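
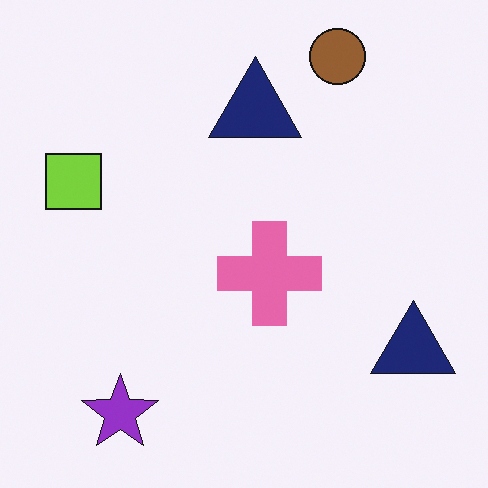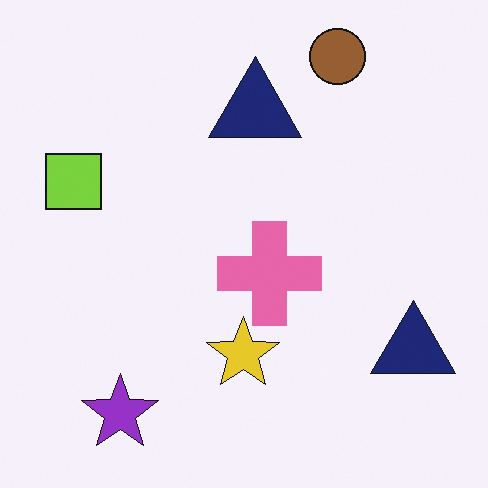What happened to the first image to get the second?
The second image is the first overlaid with an additional yellow star.

A yellow star appears in the second image that is absent from the first.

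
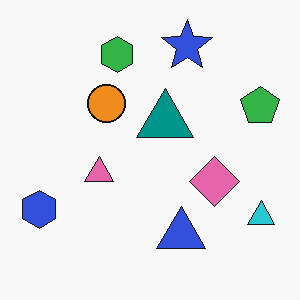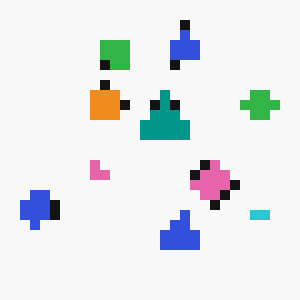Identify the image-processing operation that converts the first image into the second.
This is the original image coarsely pixelated.

Shapes are reduced to large square blocks; fine edges and outlines are lost — a downscale-then-upscale (mosaic) effect.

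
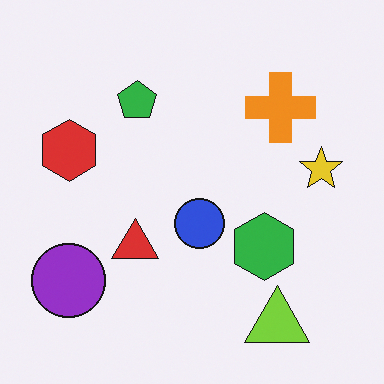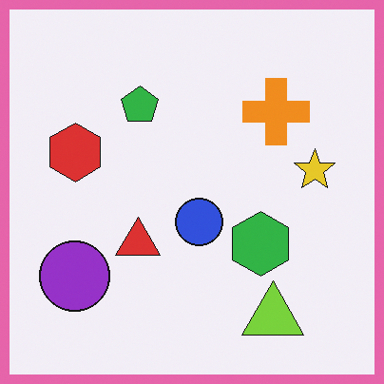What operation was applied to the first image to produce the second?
The transformation is: framed with a pink border.

A solid pink frame runs around the edge of the second image, with the content slightly shrunk inside it.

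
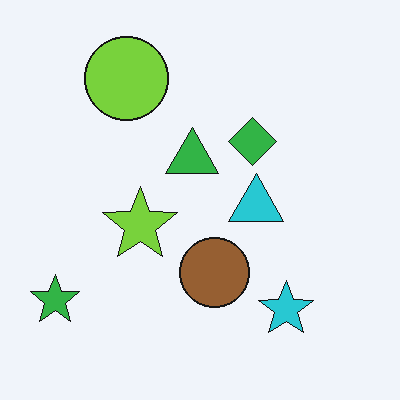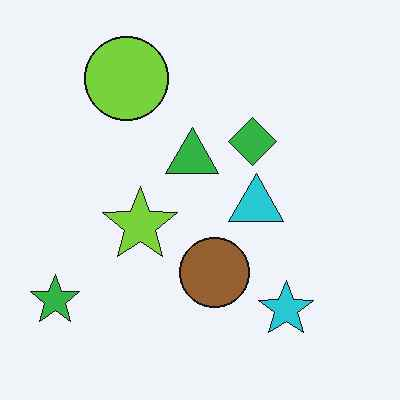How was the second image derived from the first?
It was JPEG-compressed with visible artifacts.

Blocky 8×8 compression artifacts appear around shape edges and the flat background shows ringing — characteristic JPEG degradation.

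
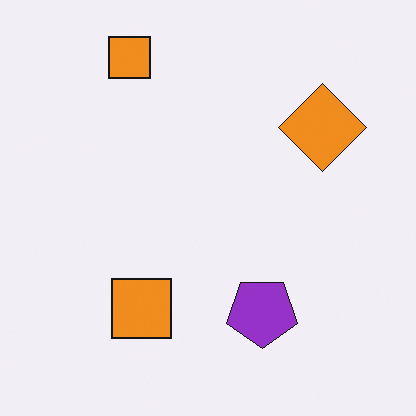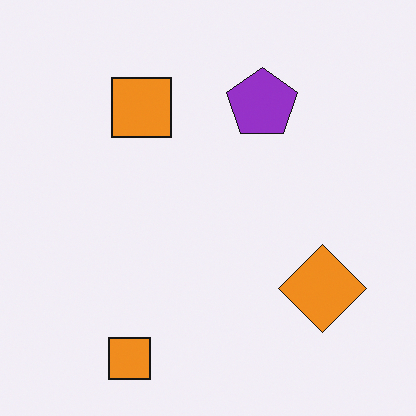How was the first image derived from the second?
This is the original image flipped vertically (top ↔ bottom).

The purple pentagon is in the top of the second image and the bottom of the first — shapes on opposite sides of the horizontal midline have swapped in a mirror flip.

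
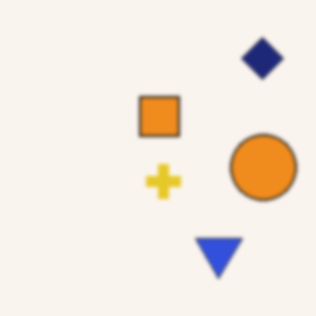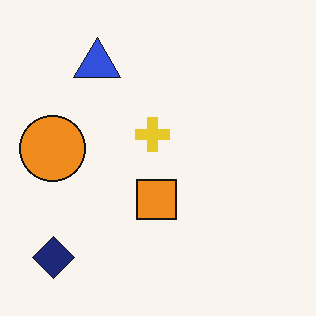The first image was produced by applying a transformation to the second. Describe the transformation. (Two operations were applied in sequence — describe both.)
The transformation is: rotated 180°, then given a subtle gaussian blur.

The navy diamond sits in the bottom-left of the second image and the top-right of the first — consistent with a whole-image 180° rotation. Shape edges and outlines are uniformly softened across the whole image.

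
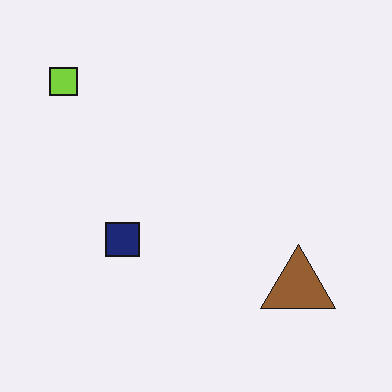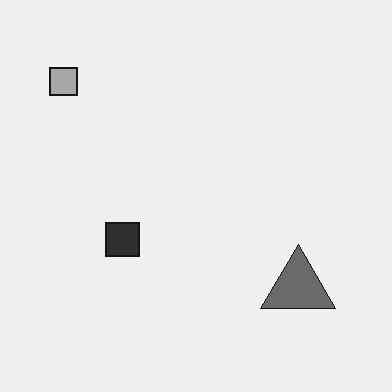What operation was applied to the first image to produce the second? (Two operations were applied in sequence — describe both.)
The second image is the first converted to grayscale, then given moderate JPEG compression.

All color is removed — every shape is now a shade of grey. Blocky 8×8 compression artifacts appear around shape edges and the flat background shows ringing — characteristic JPEG degradation.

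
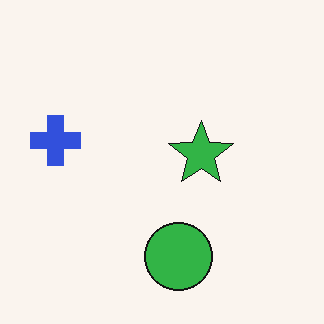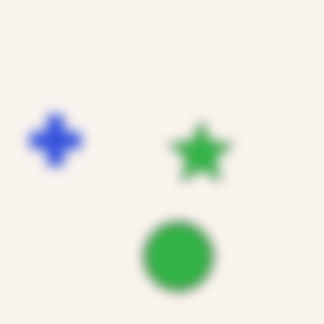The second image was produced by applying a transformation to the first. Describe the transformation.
The image was strongly gaussian-blurred.

Shape edges and outlines are uniformly softened across the whole image.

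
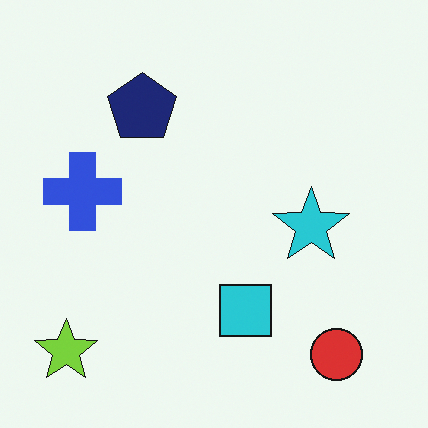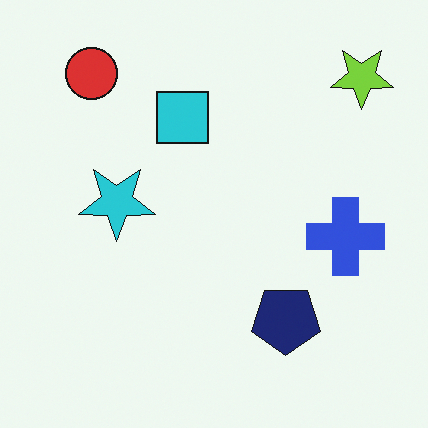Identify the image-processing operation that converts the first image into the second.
This is the original image rotated 180°.

The lime star sits in the bottom-left of the first image and the top-right of the second — consistent with a whole-image 180° rotation.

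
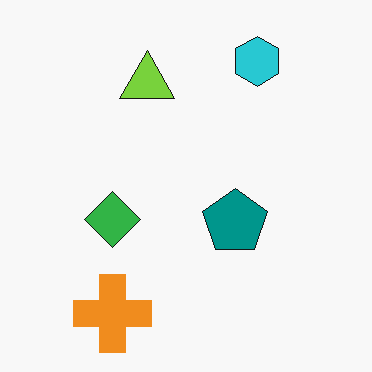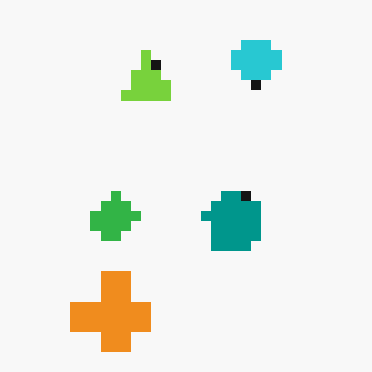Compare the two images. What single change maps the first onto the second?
The second image is the first heavily pixelated into large blocks.

Shapes are reduced to large square blocks; fine edges and outlines are lost — a downscale-then-upscale (mosaic) effect.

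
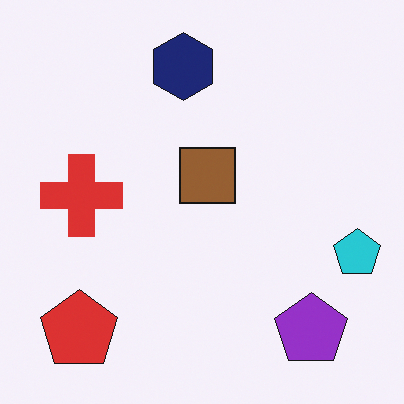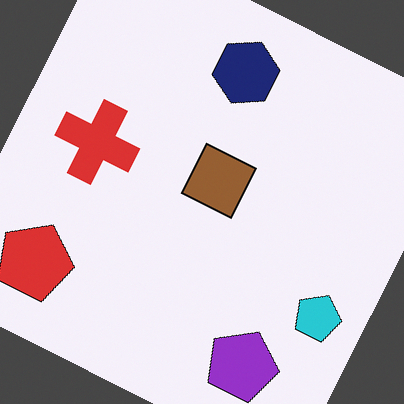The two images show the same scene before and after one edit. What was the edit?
The image was rotated clockwise by a moderate amount.

Every shape is tilted by the same angle and the image corners show triangular fill wedges — a whole-image rotation by a non-right angle.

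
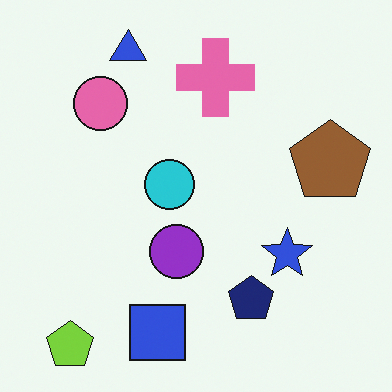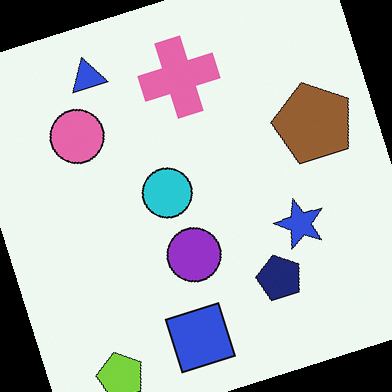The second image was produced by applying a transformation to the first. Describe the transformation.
It was rotated counter-clockwise by a moderate amount.

Every shape is tilted by the same angle and the image corners show triangular fill wedges — a whole-image rotation by a non-right angle.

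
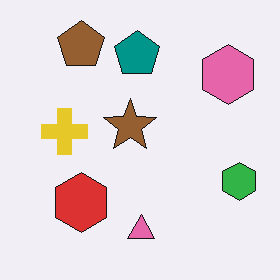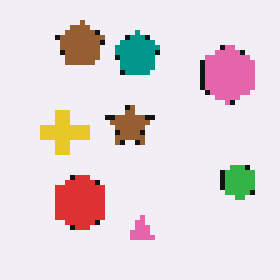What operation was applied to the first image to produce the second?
This is the original image mildly pixelated.

Shapes are reduced to large square blocks; fine edges and outlines are lost — a downscale-then-upscale (mosaic) effect.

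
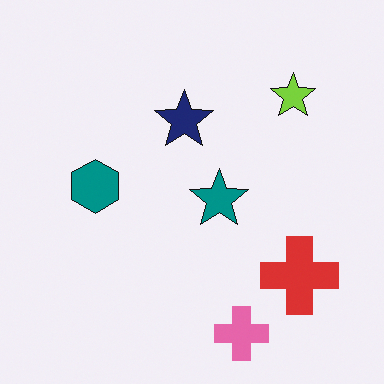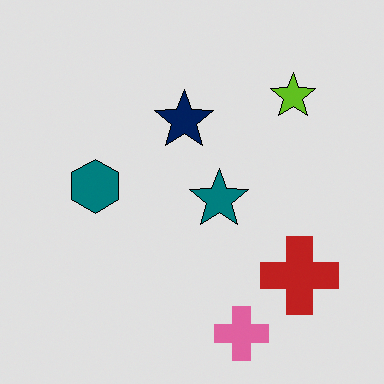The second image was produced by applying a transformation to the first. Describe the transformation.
The image was moderately posterized.

Each flat color has snapped to a coarser quantized level — most visibly, the near-white background has dropped to a flat grey.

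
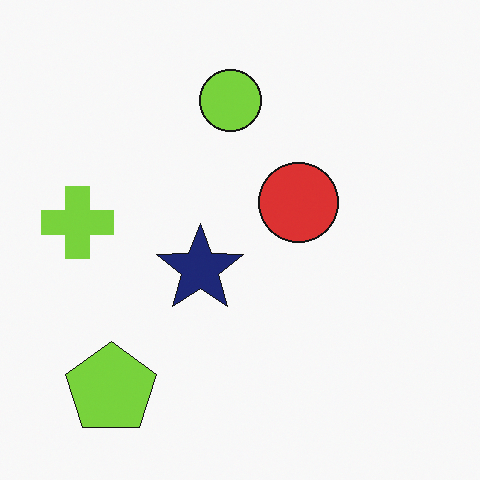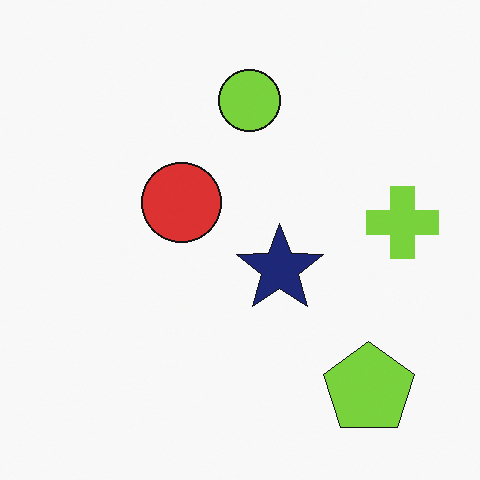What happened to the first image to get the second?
This is the original image flipped horizontally (left ↔ right).

The lime cross is in the left of the first image and the right of the second — shapes on opposite sides of the vertical midline have swapped in a mirror flip.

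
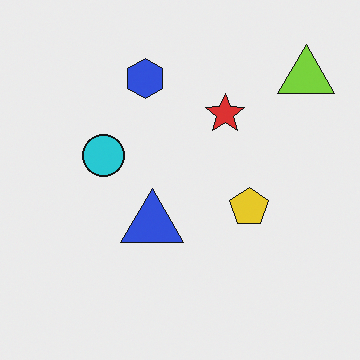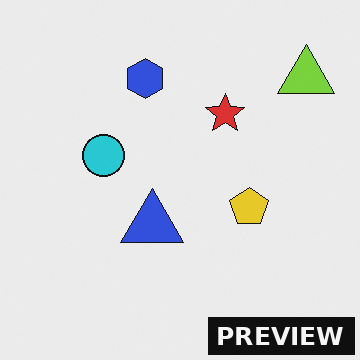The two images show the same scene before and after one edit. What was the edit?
Watermarked with the text "PREVIEW" in the lower-right corner.

A dark label reading "PREVIEW" appears in the lower-right corner.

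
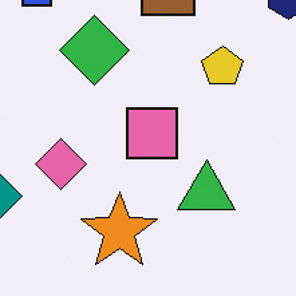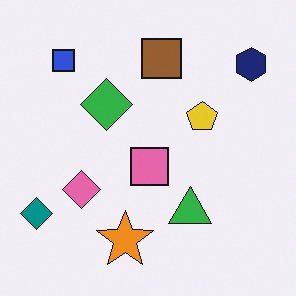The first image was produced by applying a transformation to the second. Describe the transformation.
The first image is the second cropped slightly and scaled back up.

The visible shapes are larger and the field of view is narrower; shapes near the original edges may be partly or wholly outside the frame — a crop-and-rescale.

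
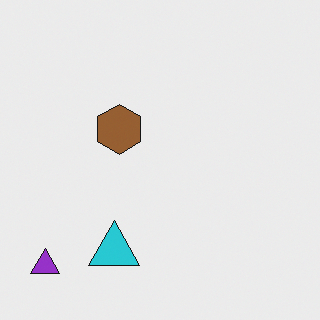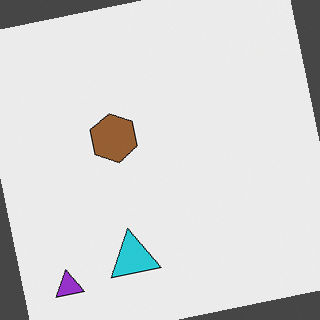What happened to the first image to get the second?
This is the original image rotated counter-clockwise by a few degrees.

Every shape is tilted by the same angle and the image corners show triangular fill wedges — a whole-image rotation by a non-right angle.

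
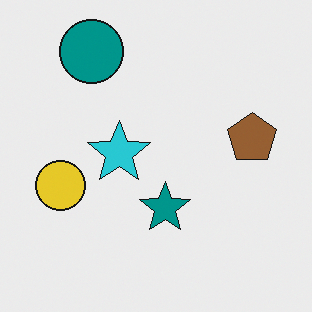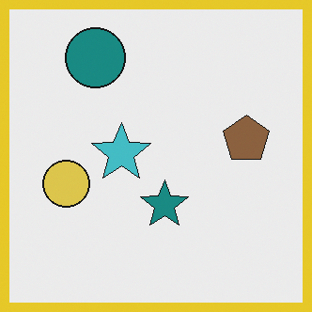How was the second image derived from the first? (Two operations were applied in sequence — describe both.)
This is the original image slightly desaturated, then framed with a yellow border.

All colors are more muted and greyish — a global saturation change. A solid yellow frame runs around the edge of the second image, with the content slightly shrunk inside it.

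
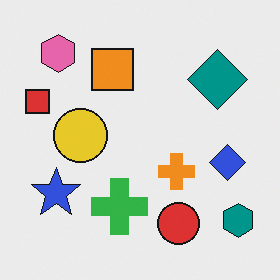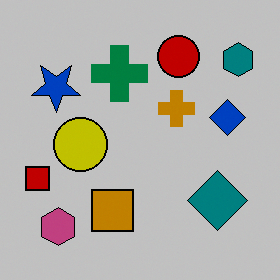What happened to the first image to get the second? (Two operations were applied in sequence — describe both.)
The second image is the first flipped vertically (top ↔ bottom), then heavily posterized to just a handful of flat colors.

The pink hexagon is in the top-left of the first image and the bottom-left of the second — shapes on opposite sides of the horizontal midline have swapped in a mirror flip. Each flat color has snapped to a coarser quantized level — most visibly, the near-white background has dropped to a flat grey.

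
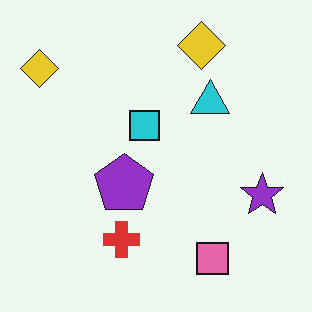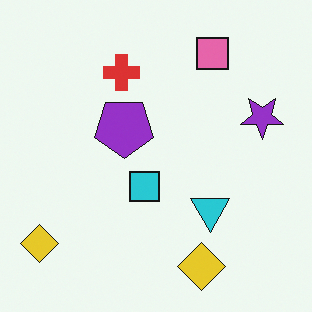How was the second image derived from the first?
The image was flipped vertically (top ↔ bottom).

The pink square is in the bottom-right of the first image and the top-right of the second — shapes on opposite sides of the horizontal midline have swapped in a mirror flip.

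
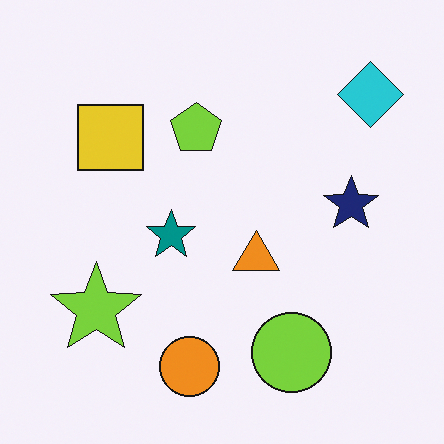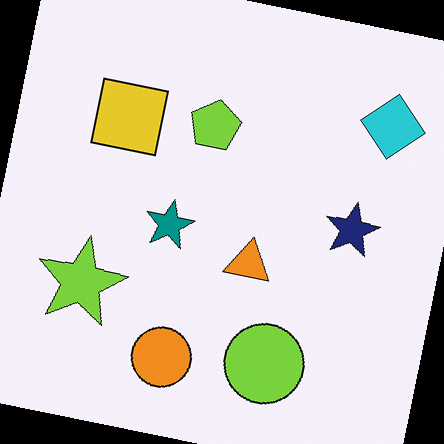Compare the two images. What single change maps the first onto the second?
The transformation is: rotated clockwise by a few degrees.

Every shape is tilted by the same angle and the image corners show triangular fill wedges — a whole-image rotation by a non-right angle.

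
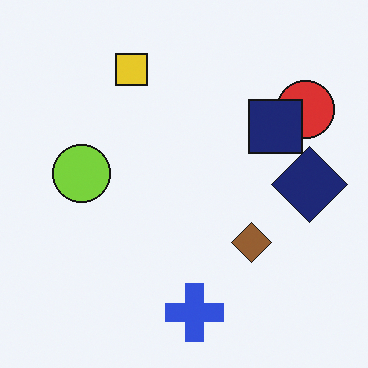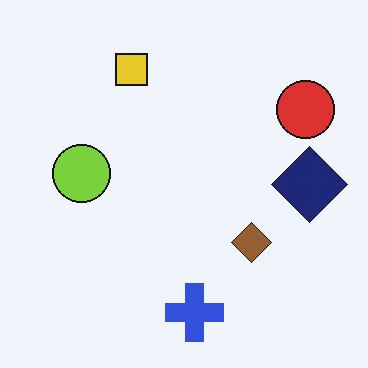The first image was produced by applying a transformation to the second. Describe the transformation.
The image was overlaid with an additional navy square.

A navy square appears in the first image that is absent from the second.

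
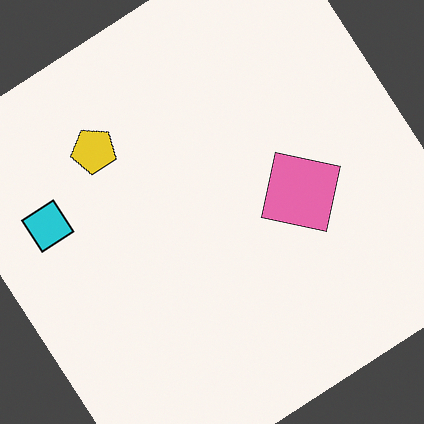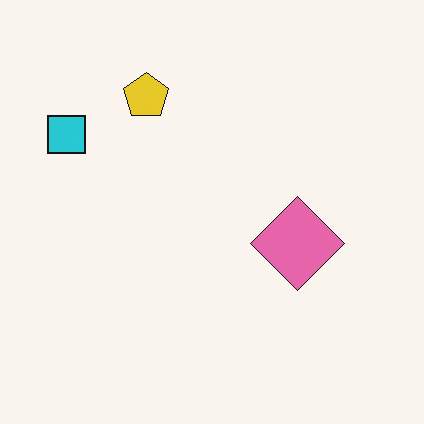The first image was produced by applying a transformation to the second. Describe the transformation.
The image was rotated counter-clockwise by a large amount — several tens of degrees.

Every shape is tilted by the same angle and the image corners show triangular fill wedges — a whole-image rotation by a non-right angle.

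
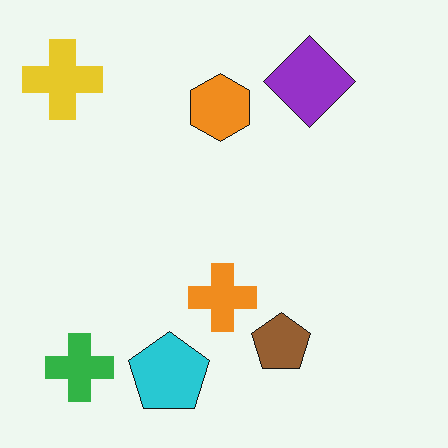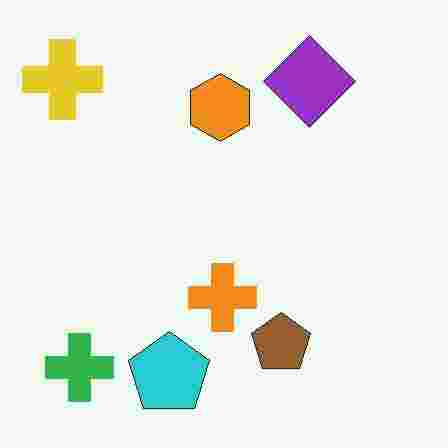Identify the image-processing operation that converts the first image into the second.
The image was heavily JPEG-compressed with obvious blocking artifacts.

Blocky 8×8 compression artifacts appear around shape edges and the flat background shows ringing — characteristic JPEG degradation.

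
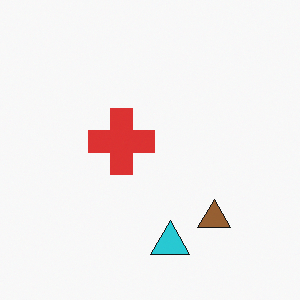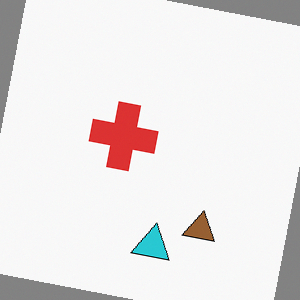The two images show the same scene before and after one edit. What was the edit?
This is the original image rotated clockwise by a few degrees.

Every shape is tilted by the same angle and the image corners show triangular fill wedges — a whole-image rotation by a non-right angle.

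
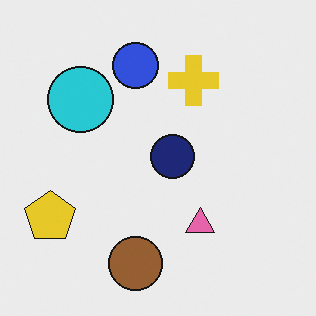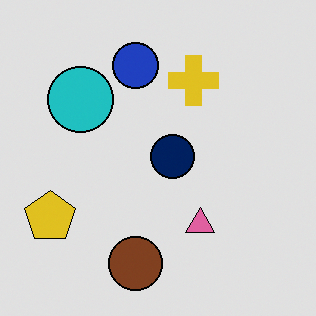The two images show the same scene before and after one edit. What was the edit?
This is the original image posterized to a reduced palette.

Each flat color has snapped to a coarser quantized level — most visibly, the near-white background has dropped to a flat grey.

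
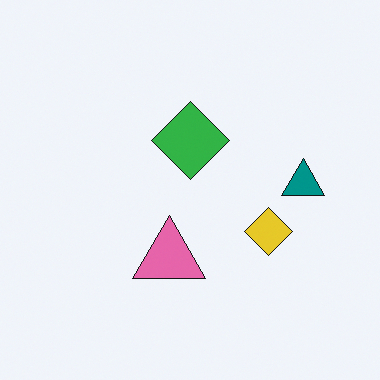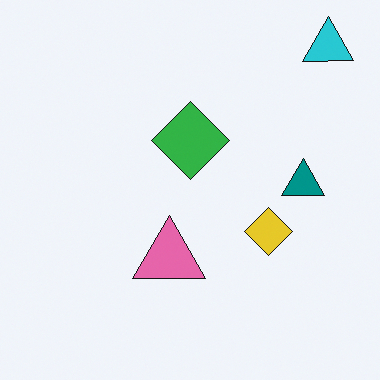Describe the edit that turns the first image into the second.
The transformation is: overlaid with an additional cyan triangle.

A cyan triangle appears in the second image that is absent from the first.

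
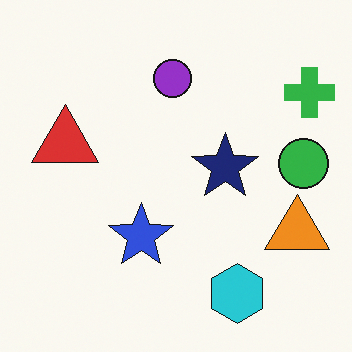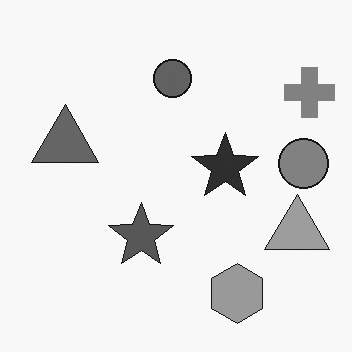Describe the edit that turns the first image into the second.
The image was converted to grayscale.

All color is removed — every shape is now a shade of grey.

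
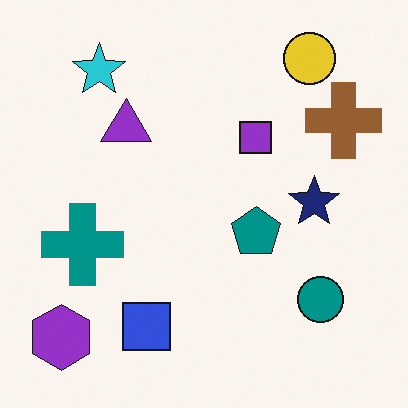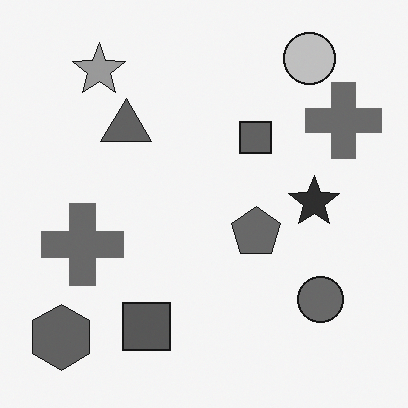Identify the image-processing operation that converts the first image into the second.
The image was converted to grayscale.

All color is removed — every shape is now a shade of grey.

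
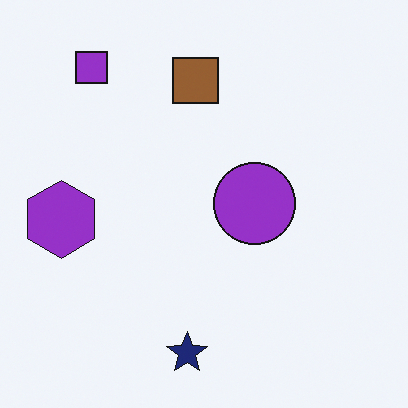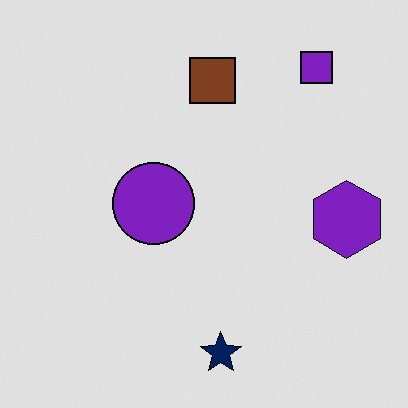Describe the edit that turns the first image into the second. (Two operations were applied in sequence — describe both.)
The image was flipped horizontally (left ↔ right), then moderately posterized.

The purple hexagon is in the left of the first image and the right of the second — shapes on opposite sides of the vertical midline have swapped in a mirror flip. Each flat color has snapped to a coarser quantized level — most visibly, the near-white background has dropped to a flat grey.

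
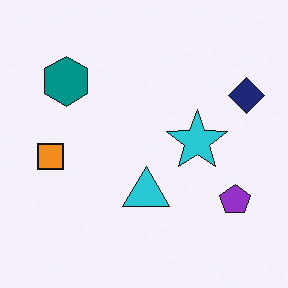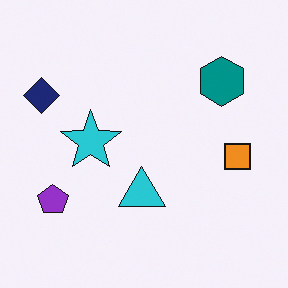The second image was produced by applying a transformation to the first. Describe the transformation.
It was flipped horizontally (left ↔ right).

The navy diamond is in the top-right of the first image and the top-left of the second — shapes on opposite sides of the vertical midline have swapped in a mirror flip.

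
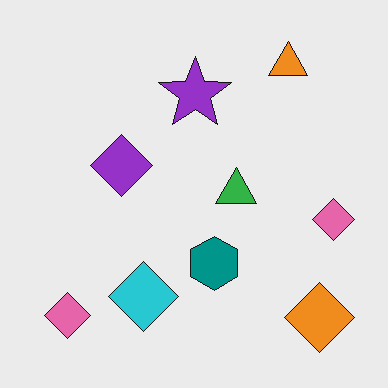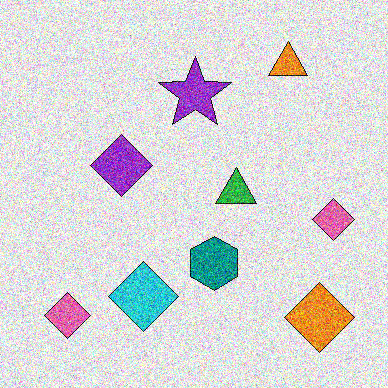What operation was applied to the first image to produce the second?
The transformation is: degraded with strong gaussian noise.

Random speckle covers the whole image, including the flat background.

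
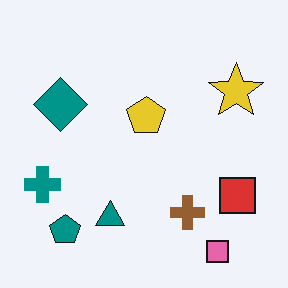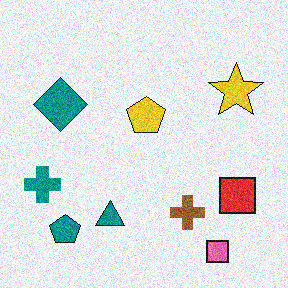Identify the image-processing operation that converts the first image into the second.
This is the original image degraded with moderate additive noise.

Random speckle covers the whole image, including the flat background.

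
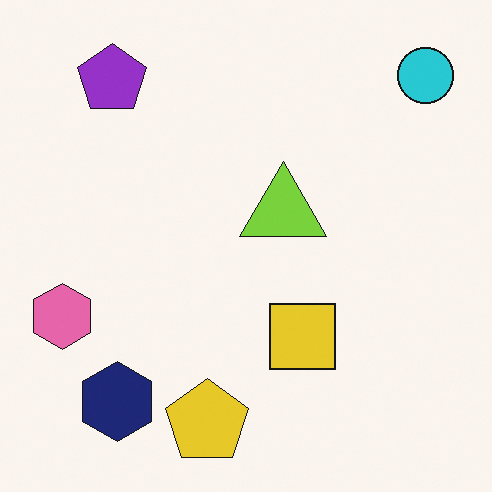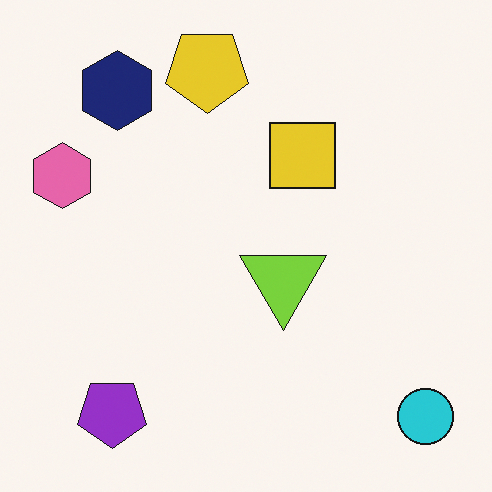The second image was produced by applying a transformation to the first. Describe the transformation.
Flipped vertically (top ↔ bottom).

The yellow pentagon is in the bottom of the first image and the top of the second — shapes on opposite sides of the horizontal midline have swapped in a mirror flip.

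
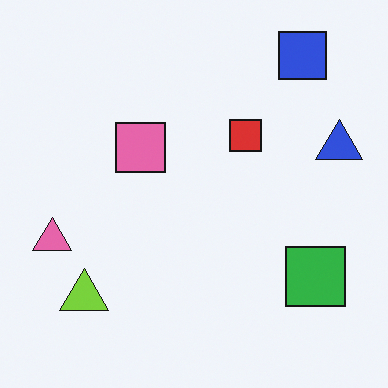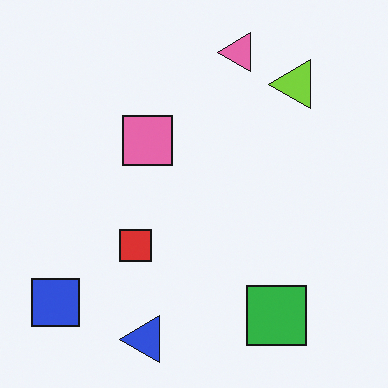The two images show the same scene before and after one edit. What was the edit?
This is the original image transposed (reflected across the top-left ↔ bottom-right diagonal).

Shapes have swapped their row and column positions — what was in the top-right is now in the bottom-left — a diagonal reflection.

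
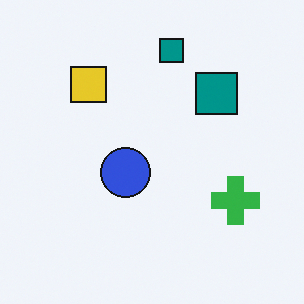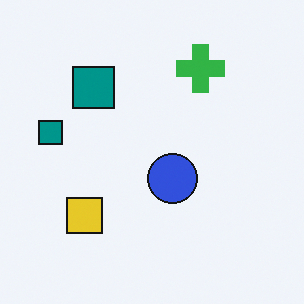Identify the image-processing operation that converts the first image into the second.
The transformation is: rotated 90° counter-clockwise.

The green cross sits in the right of the first image and the top of the second — consistent with a whole-image 90° counter-clockwise rotation.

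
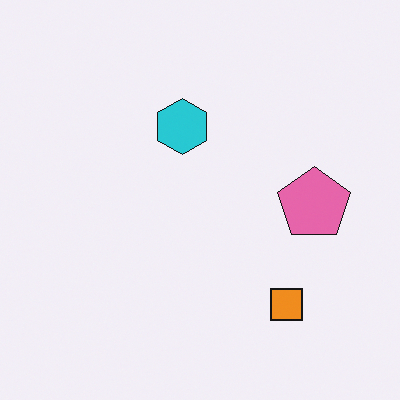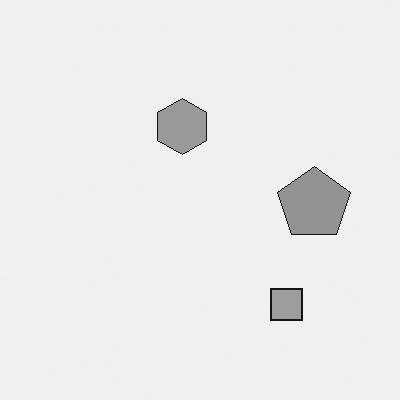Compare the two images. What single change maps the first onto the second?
The image was converted to grayscale.

All color is removed — every shape is now a shade of grey.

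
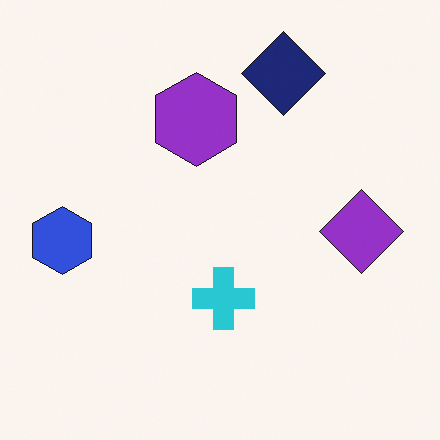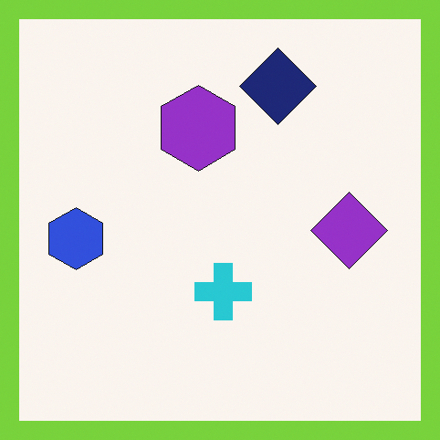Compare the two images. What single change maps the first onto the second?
Framed with a lime border.

A solid lime frame runs around the edge of the second image, with the content slightly shrunk inside it.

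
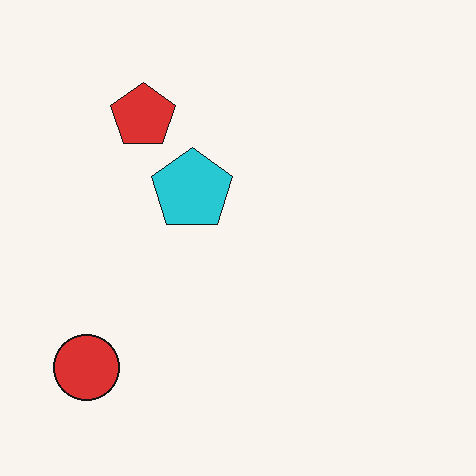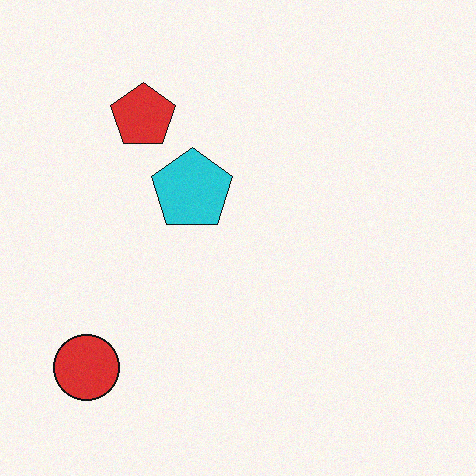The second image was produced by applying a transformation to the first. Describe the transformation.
The second image is the first degraded with light additive noise.

Random speckle covers the whole image, including the flat background.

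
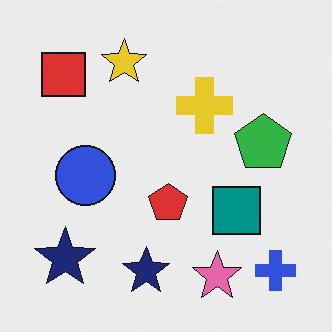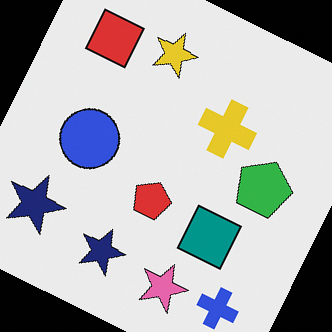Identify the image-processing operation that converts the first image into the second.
The image was rotated clockwise by a clearly visible amount.

Every shape is tilted by the same angle and the image corners show triangular fill wedges — a whole-image rotation by a non-right angle.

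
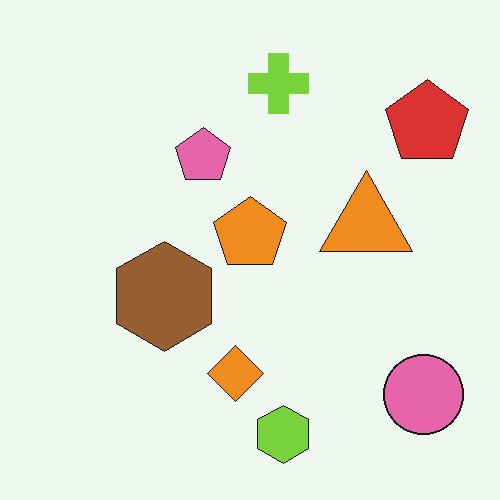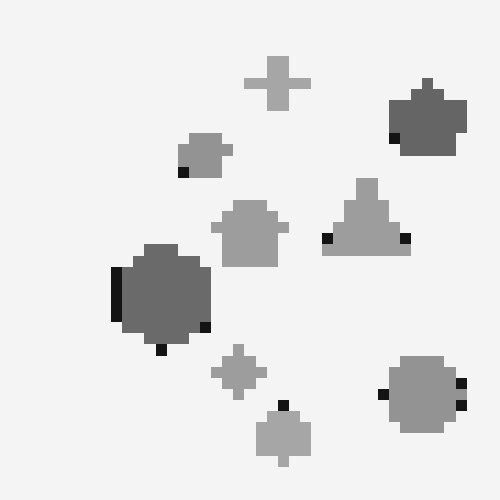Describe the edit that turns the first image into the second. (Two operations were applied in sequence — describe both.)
It was heavily pixelated into large blocks, then converted to grayscale.

Shapes are reduced to large square blocks; fine edges and outlines are lost — a downscale-then-upscale (mosaic) effect. All color is removed — every shape is now a shade of grey.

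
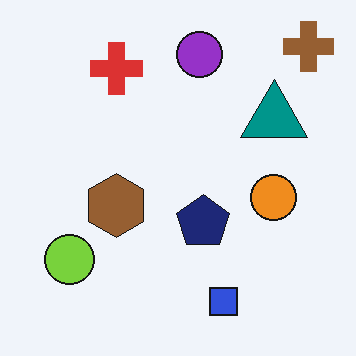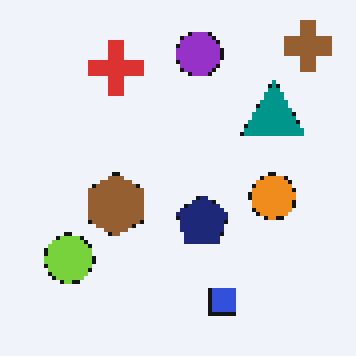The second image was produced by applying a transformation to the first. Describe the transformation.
This is the original image lightly pixelated (a mild mosaic effect).

Shapes are reduced to large square blocks; fine edges and outlines are lost — a downscale-then-upscale (mosaic) effect.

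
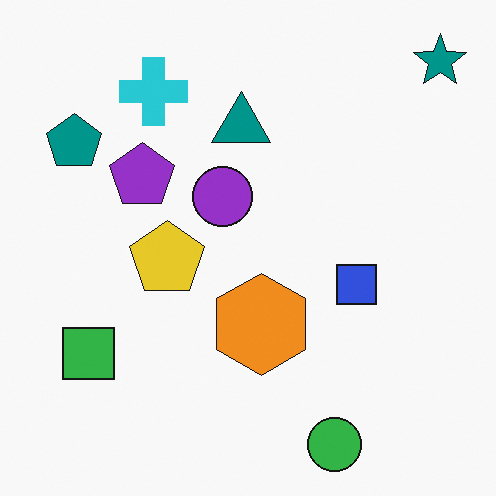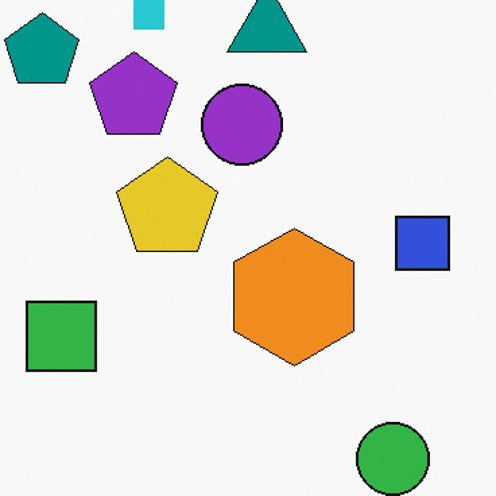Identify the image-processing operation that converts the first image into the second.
It was cropped slightly and scaled back up.

The visible shapes are larger and the field of view is narrower; shapes near the original edges may be partly or wholly outside the frame — a crop-and-rescale.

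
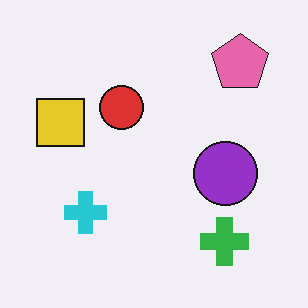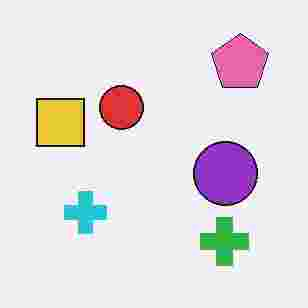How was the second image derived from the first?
It was heavily JPEG-compressed with obvious blocking artifacts.

Blocky 8×8 compression artifacts appear around shape edges and the flat background shows ringing — characteristic JPEG degradation.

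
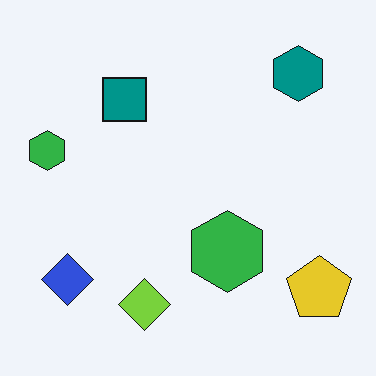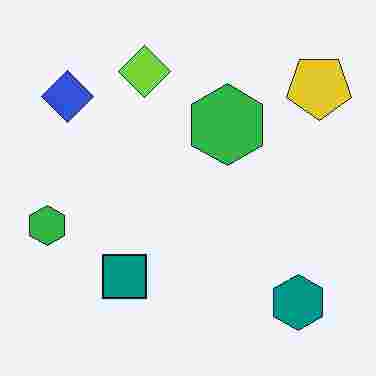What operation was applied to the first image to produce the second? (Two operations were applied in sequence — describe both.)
It was degraded with heavy JPEG compression, then flipped vertically (top ↔ bottom).

Blocky 8×8 compression artifacts appear around shape edges and the flat background shows ringing — characteristic JPEG degradation. The lime diamond is in the bottom of the first image and the top of the second — shapes on opposite sides of the horizontal midline have swapped in a mirror flip.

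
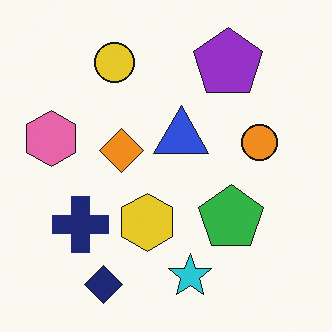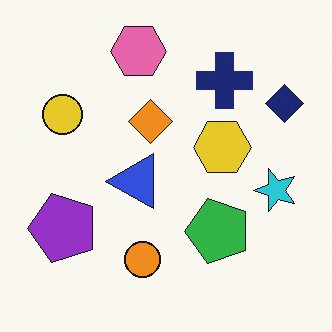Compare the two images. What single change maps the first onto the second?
The second image is the first transposed (reflected across the top-left ↔ bottom-right diagonal).

Shapes have swapped their row and column positions — what was in the top-right is now in the bottom-left — a diagonal reflection.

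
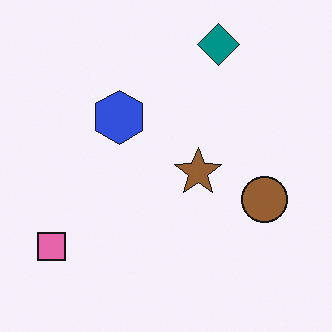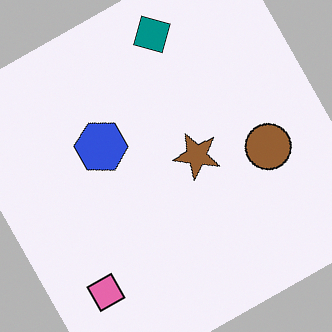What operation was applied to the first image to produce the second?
The image was rotated counter-clockwise by a clearly visible amount.

Every shape is tilted by the same angle and the image corners show triangular fill wedges — a whole-image rotation by a non-right angle.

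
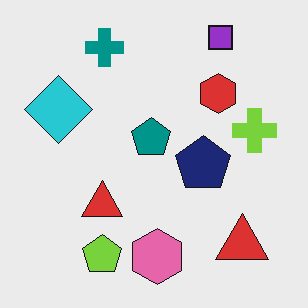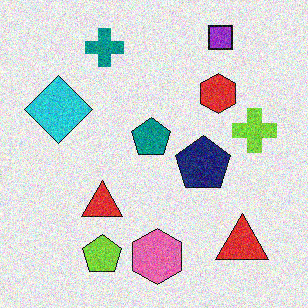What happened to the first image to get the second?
This is the original image degraded with moderate additive noise.

Random speckle covers the whole image, including the flat background.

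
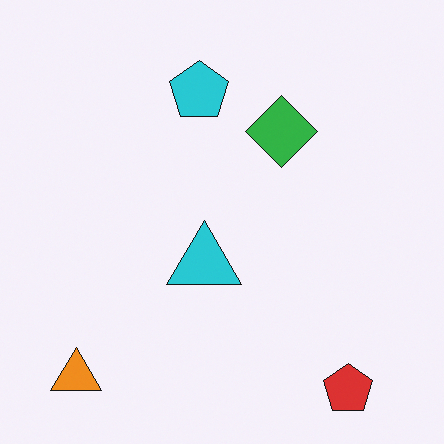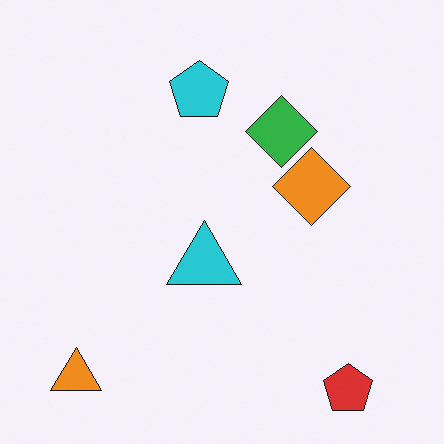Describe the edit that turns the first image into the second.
It was overlaid with an additional orange diamond.

An orange diamond appears in the second image that is absent from the first.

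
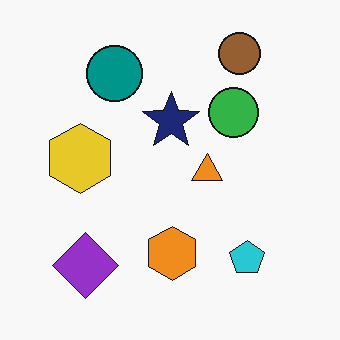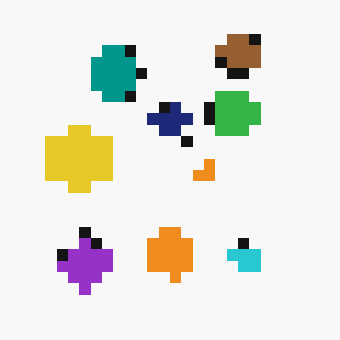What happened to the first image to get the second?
The image was heavily pixelated into large blocks.

Shapes are reduced to large square blocks; fine edges and outlines are lost — a downscale-then-upscale (mosaic) effect.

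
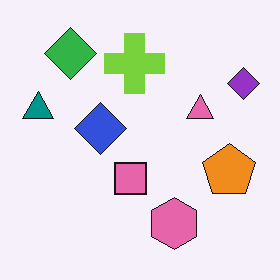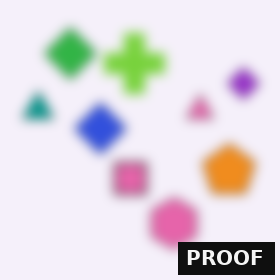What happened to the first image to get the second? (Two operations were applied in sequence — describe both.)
The image was strongly gaussian-blurred, then watermarked with the text "PROOF" in the lower-right corner.

Shape edges and outlines are uniformly softened across the whole image. A dark label reading "PROOF" appears in the lower-right corner.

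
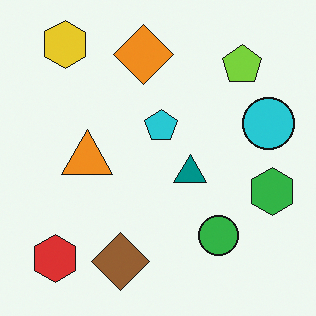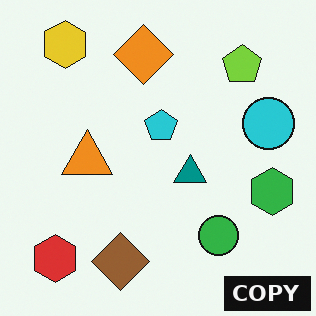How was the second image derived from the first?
The transformation is: watermarked with the text "COPY" in the lower-right corner.

A dark label reading "COPY" appears in the lower-right corner.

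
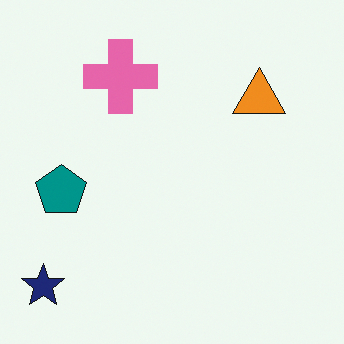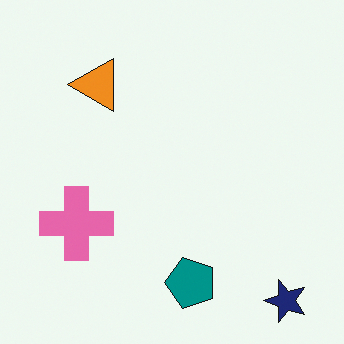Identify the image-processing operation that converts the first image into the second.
The transformation is: rotated 90° counter-clockwise.

The navy star sits in the bottom-left of the first image and the bottom-right of the second — consistent with a whole-image 90° counter-clockwise rotation.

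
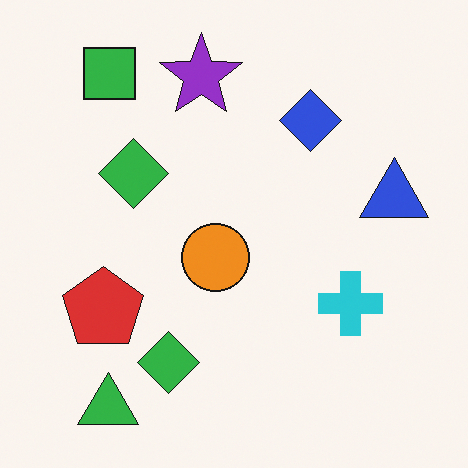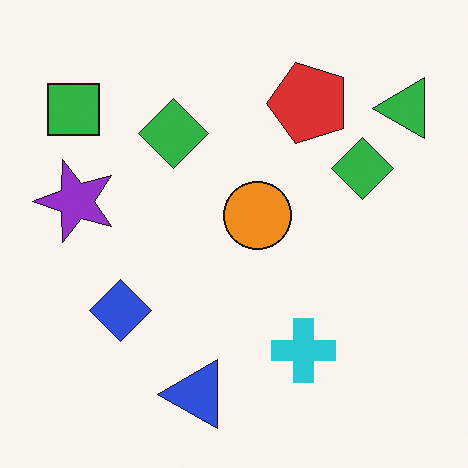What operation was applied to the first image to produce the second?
This is the original image transposed (reflected across the top-left ↔ bottom-right diagonal).

Shapes have swapped their row and column positions — what was in the top-right is now in the bottom-left — a diagonal reflection.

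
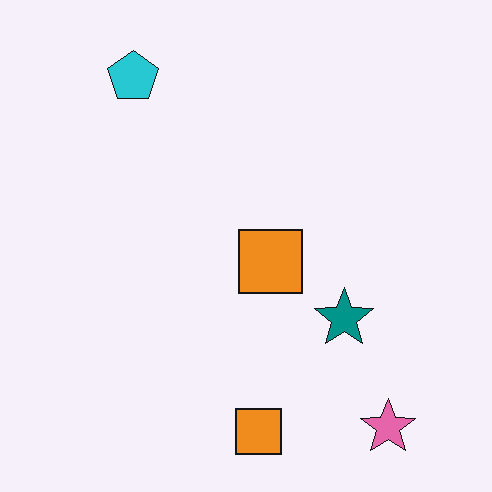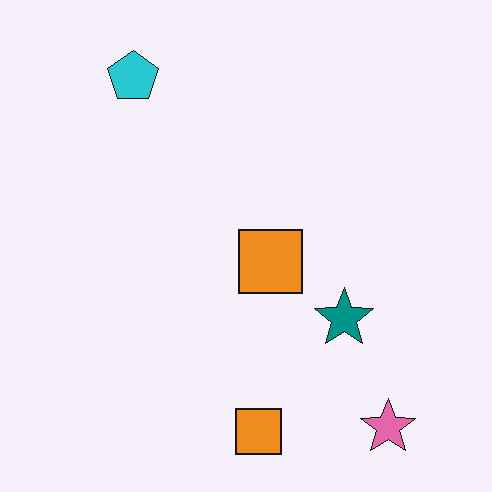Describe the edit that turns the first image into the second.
The transformation is: JPEG-compressed with visible artifacts.

Blocky 8×8 compression artifacts appear around shape edges and the flat background shows ringing — characteristic JPEG degradation.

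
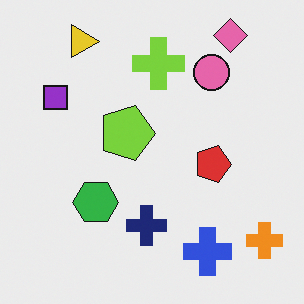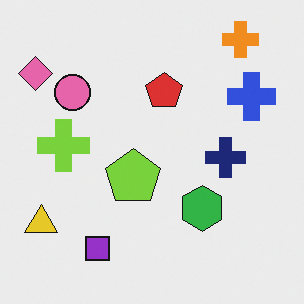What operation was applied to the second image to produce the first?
It was rotated 90° clockwise.

The orange cross sits in the top-right of the second image and the bottom-right of the first — consistent with a whole-image 90° clockwise rotation.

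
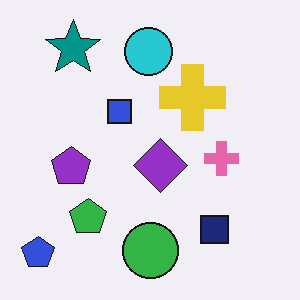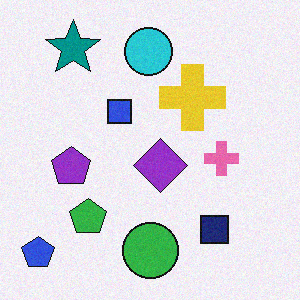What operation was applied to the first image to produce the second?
This is the original image degraded with light additive noise.

Random speckle covers the whole image, including the flat background.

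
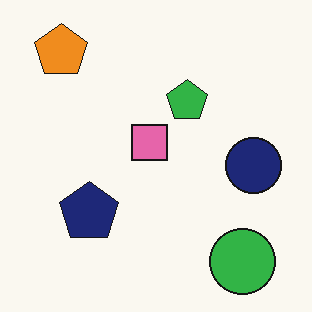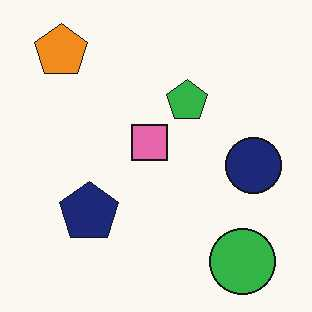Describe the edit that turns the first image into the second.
The second image is the first given moderate JPEG compression.

Blocky 8×8 compression artifacts appear around shape edges and the flat background shows ringing — characteristic JPEG degradation.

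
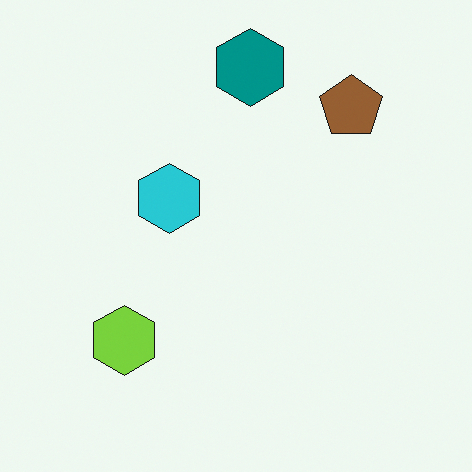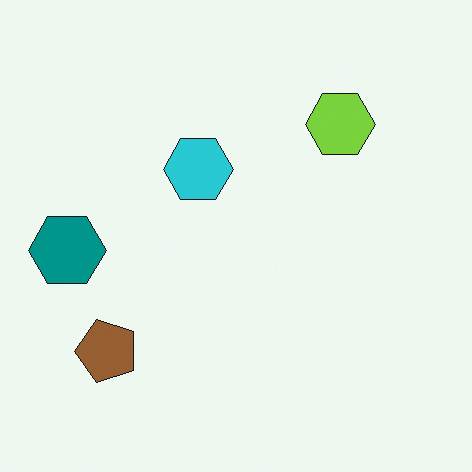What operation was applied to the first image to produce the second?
This is the original image transposed (reflected across the top-left ↔ bottom-right diagonal).

Shapes have swapped their row and column positions — what was in the top-right is now in the bottom-left — a diagonal reflection.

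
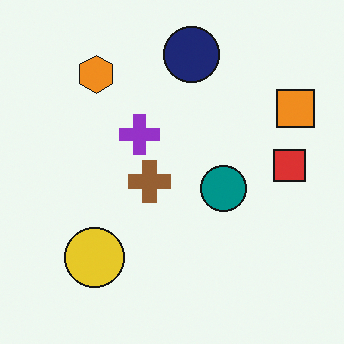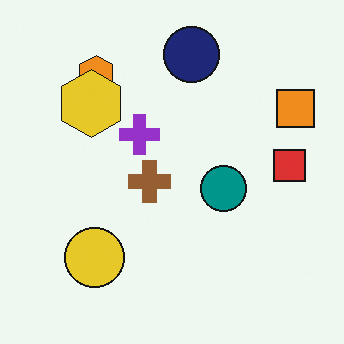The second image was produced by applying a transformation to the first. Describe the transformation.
The image was overlaid with an additional yellow hexagon.

A yellow hexagon appears in the second image that is absent from the first.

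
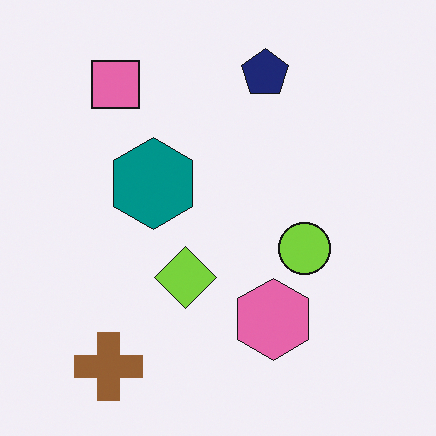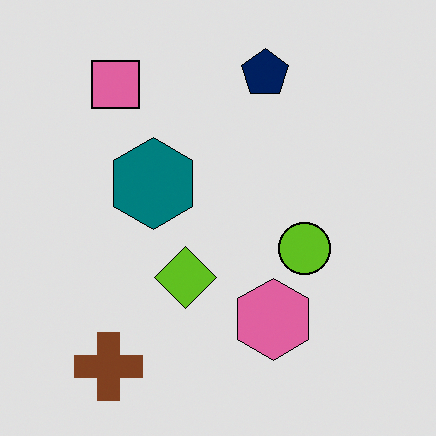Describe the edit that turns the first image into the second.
It was moderately posterized.

Each flat color has snapped to a coarser quantized level — most visibly, the near-white background has dropped to a flat grey.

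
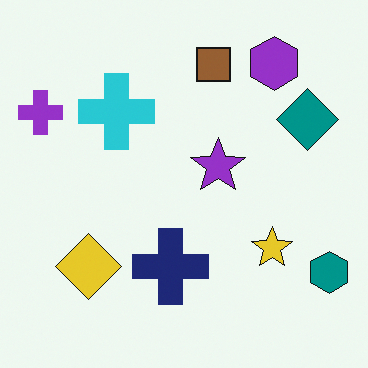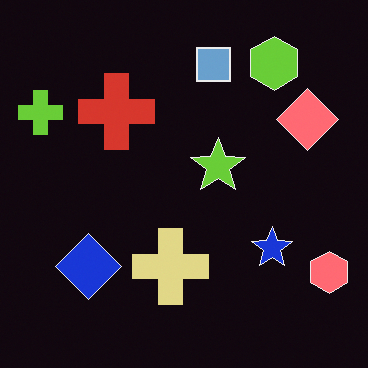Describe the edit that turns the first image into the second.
The second image is the first color-inverted (negative).

The light background has become dark and every shape's color is its complement — a photographic negative.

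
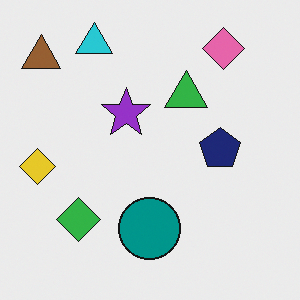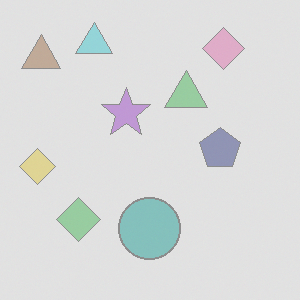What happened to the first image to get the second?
Washed out (contrast reduced).

Tones are pushed toward mid-grey across the whole image — a global contrast change.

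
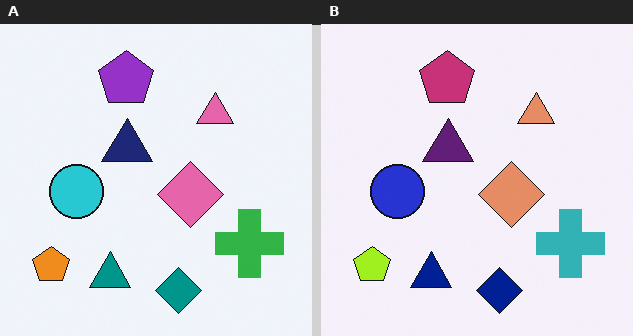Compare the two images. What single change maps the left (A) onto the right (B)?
Hue-shifted slightly.

Every shape's color has rotated by the same amount around the hue wheel — a uniform hue shift.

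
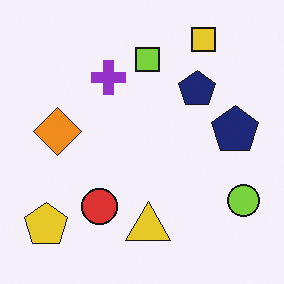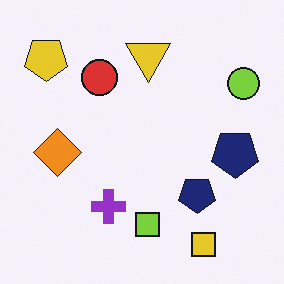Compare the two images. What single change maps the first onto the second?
This is the original image flipped vertically (top ↔ bottom).

The yellow square is in the top-right of the first image and the bottom-right of the second — shapes on opposite sides of the horizontal midline have swapped in a mirror flip.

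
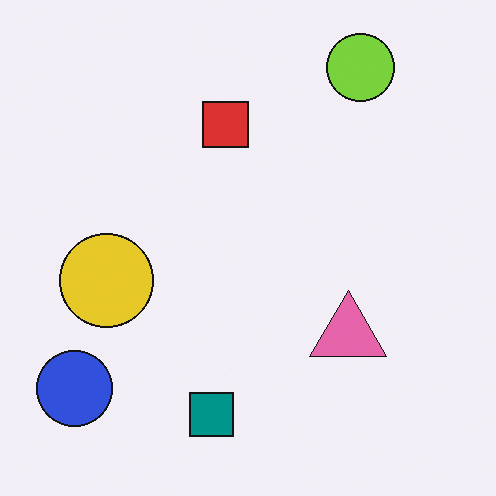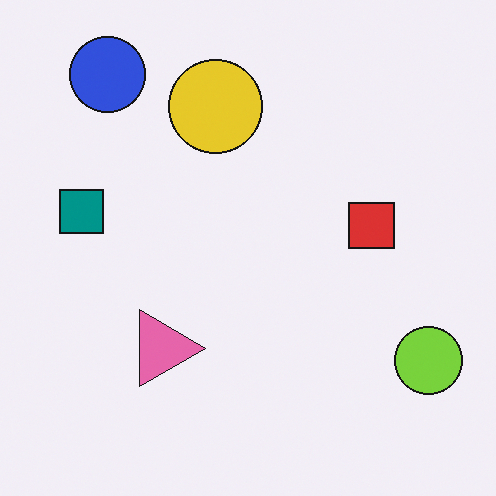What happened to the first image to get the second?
This is the original image rotated 90° clockwise.

The blue circle sits in the bottom-left of the first image and the top-left of the second — consistent with a whole-image 90° clockwise rotation.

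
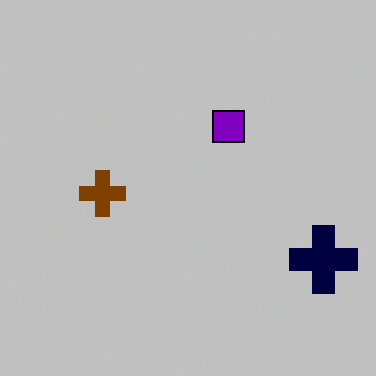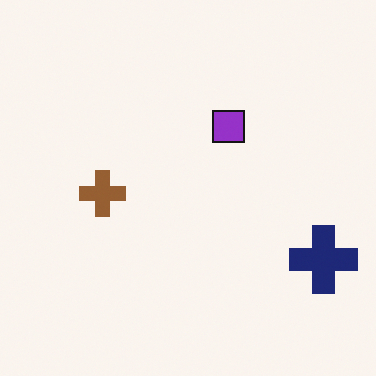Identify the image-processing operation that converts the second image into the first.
The first image is the second aggressively posterized.

Each flat color has snapped to a coarser quantized level — most visibly, the near-white background has dropped to a flat grey.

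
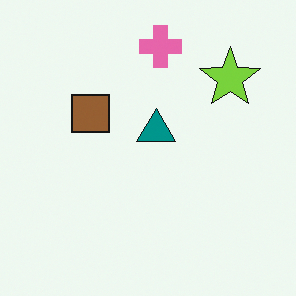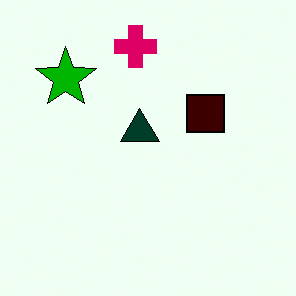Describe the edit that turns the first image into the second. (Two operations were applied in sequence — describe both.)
Boosted in contrast, then flipped horizontally (left ↔ right).

Tones are pushed away from mid-grey across the whole image — a global contrast change. The lime star is in the top-right of the first image and the top-left of the second — shapes on opposite sides of the vertical midline have swapped in a mirror flip.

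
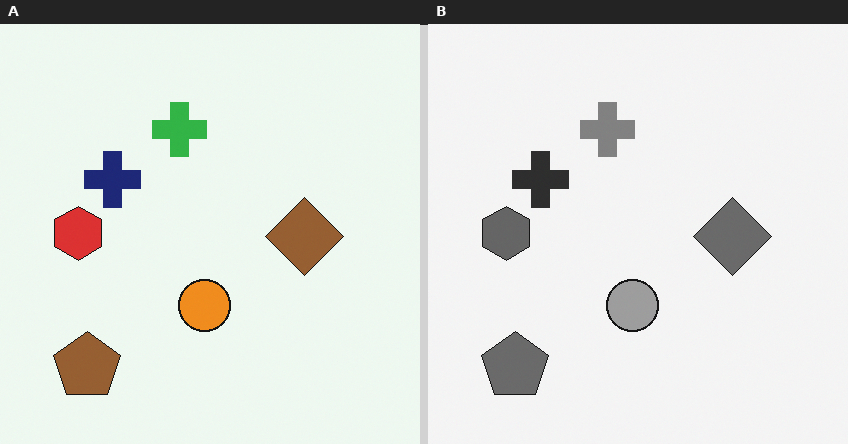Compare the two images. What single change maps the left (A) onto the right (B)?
The transformation is: converted to grayscale.

All color is removed — every shape is now a shade of grey.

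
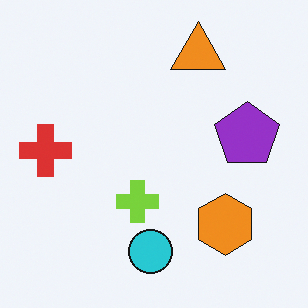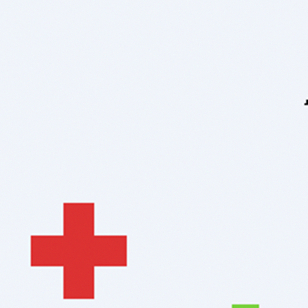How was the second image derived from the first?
The transformation is: cropped tightly and scaled back up.

The visible shapes are larger and the field of view is narrower; shapes near the original edges may be partly or wholly outside the frame — a crop-and-rescale.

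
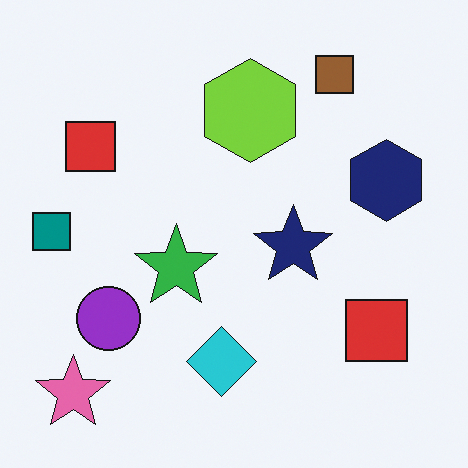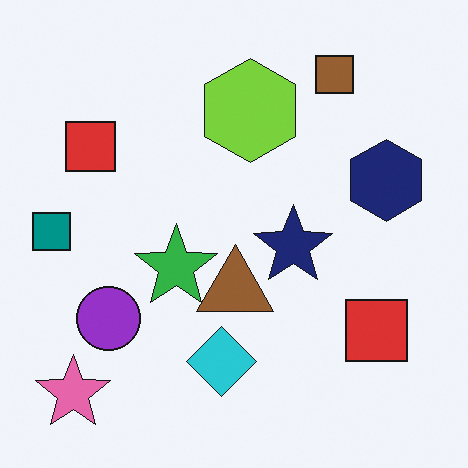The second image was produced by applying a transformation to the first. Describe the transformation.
The image was overlaid with an additional brown triangle.

A brown triangle appears in the second image that is absent from the first.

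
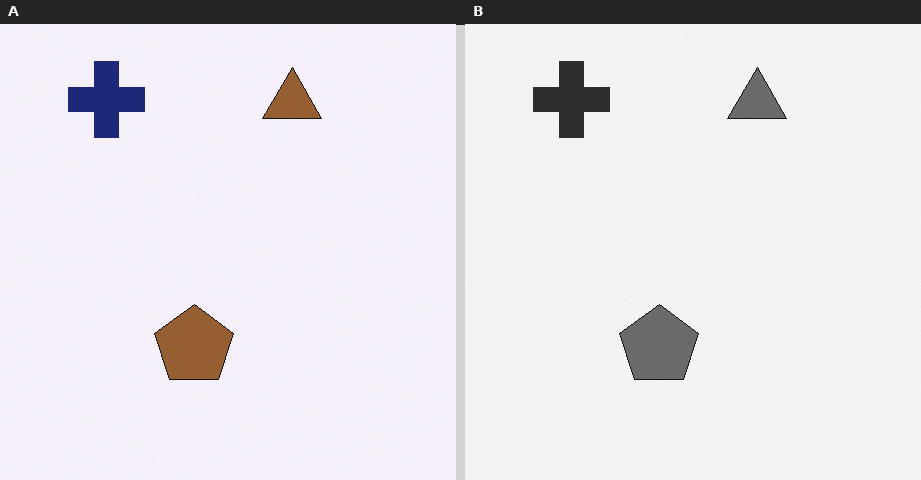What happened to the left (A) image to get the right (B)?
The image was converted to grayscale.

All color is removed — every shape is now a shade of grey.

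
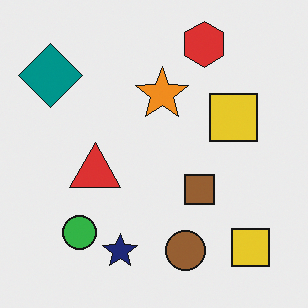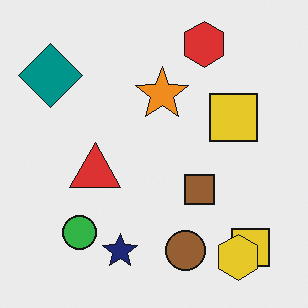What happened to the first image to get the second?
The transformation is: overlaid with an additional yellow hexagon.

A yellow hexagon appears in the second image that is absent from the first.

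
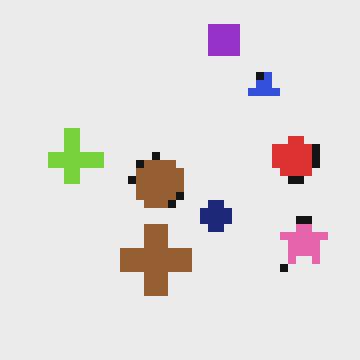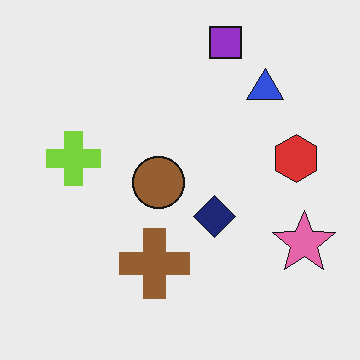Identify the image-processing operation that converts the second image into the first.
The image was pixelated into visible square blocks.

Shapes are reduced to large square blocks; fine edges and outlines are lost — a downscale-then-upscale (mosaic) effect.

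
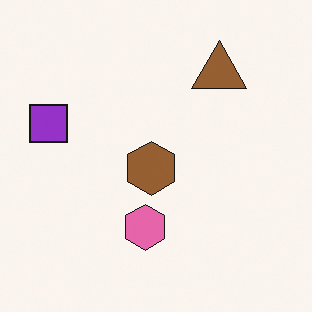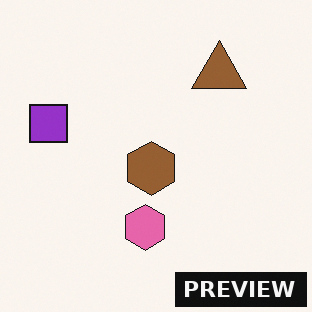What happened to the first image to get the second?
The second image is the first watermarked with the text "PREVIEW" in the lower-right corner.

A dark label reading "PREVIEW" appears in the lower-right corner.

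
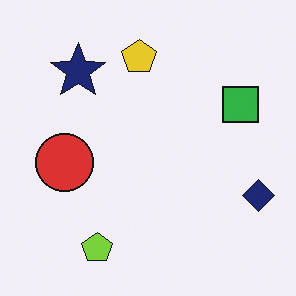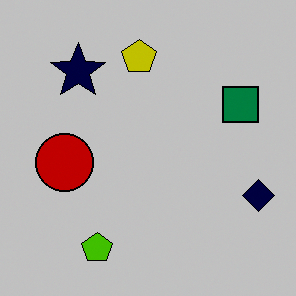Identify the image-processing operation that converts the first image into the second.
The second image is the first aggressively posterized.

Each flat color has snapped to a coarser quantized level — most visibly, the near-white background has dropped to a flat grey.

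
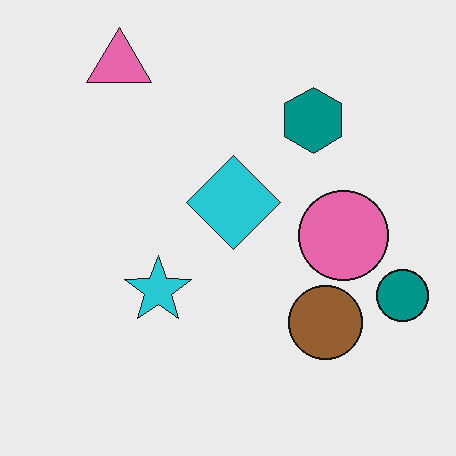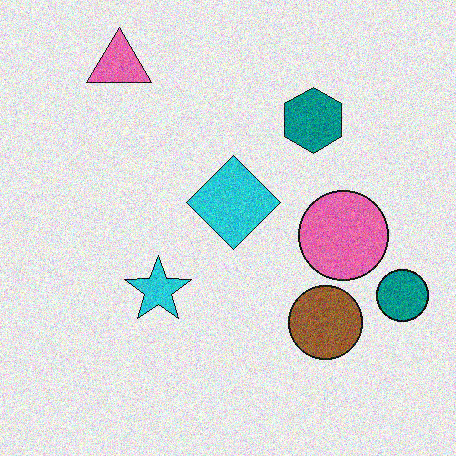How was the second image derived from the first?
The transformation is: degraded with moderate additive noise.

Random speckle covers the whole image, including the flat background.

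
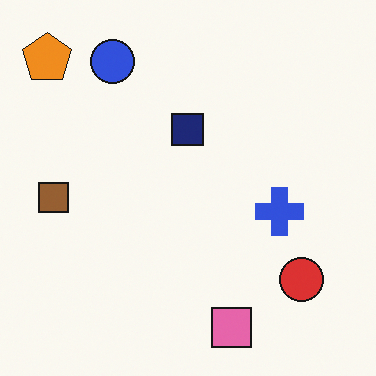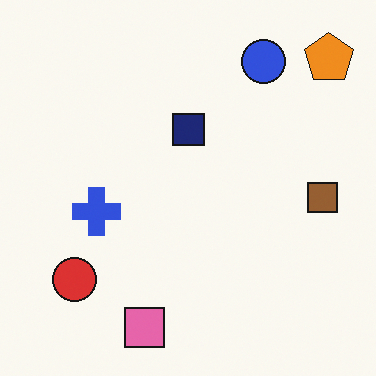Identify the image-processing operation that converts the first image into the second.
The image was flipped horizontally (left ↔ right).

The orange pentagon is in the top-left of the first image and the top-right of the second — shapes on opposite sides of the vertical midline have swapped in a mirror flip.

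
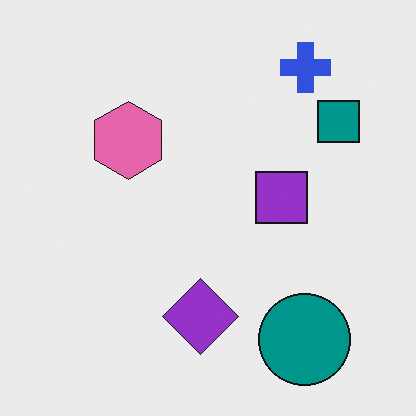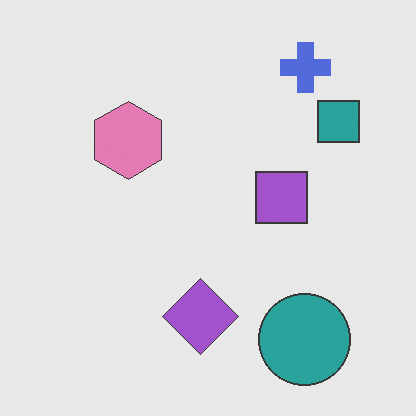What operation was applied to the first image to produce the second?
The transformation is: given slightly reduced contrast.

Tones are pushed toward mid-grey across the whole image — a global contrast change.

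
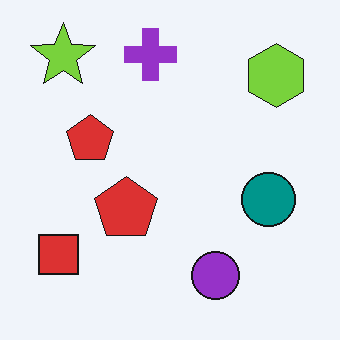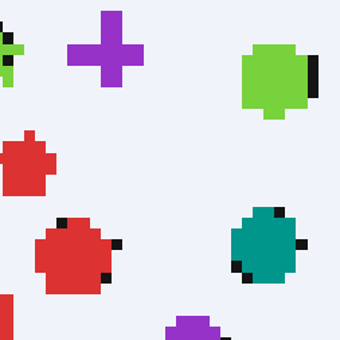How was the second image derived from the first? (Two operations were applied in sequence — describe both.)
The second image is the first moderately pixelated, then cropped to a modestly smaller region and rescaled.

Shapes are reduced to large square blocks; fine edges and outlines are lost — a downscale-then-upscale (mosaic) effect. The visible shapes are larger and the field of view is narrower; shapes near the original edges may be partly or wholly outside the frame — a crop-and-rescale.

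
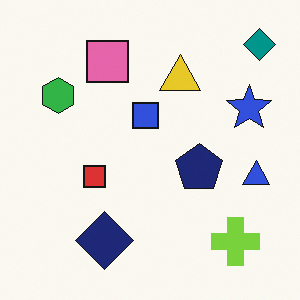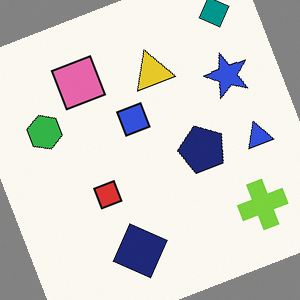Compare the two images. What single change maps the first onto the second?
This is the original image rotated counter-clockwise by a clearly visible amount.

Every shape is tilted by the same angle and the image corners show triangular fill wedges — a whole-image rotation by a non-right angle.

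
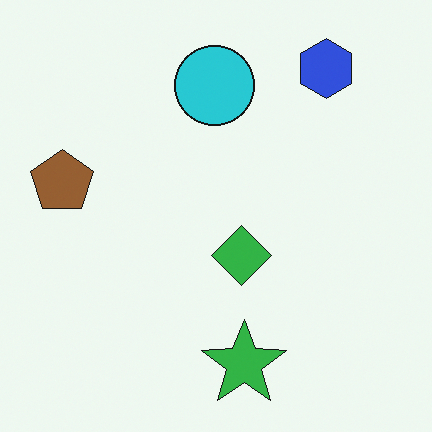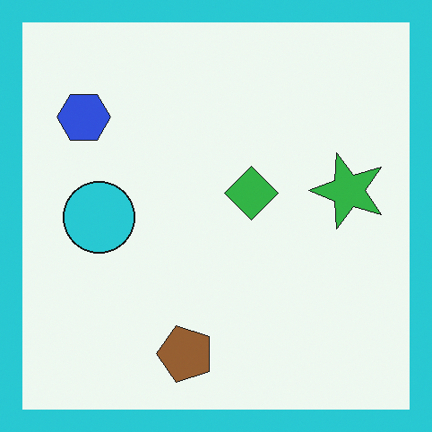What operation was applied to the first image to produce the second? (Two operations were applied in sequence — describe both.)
The image was rotated 90° counter-clockwise, then framed with a cyan border.

The blue hexagon sits in the top-right of the first image and the top-left of the second — consistent with a whole-image 90° counter-clockwise rotation. A solid cyan frame runs around the edge of the second image, with the content slightly shrunk inside it.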